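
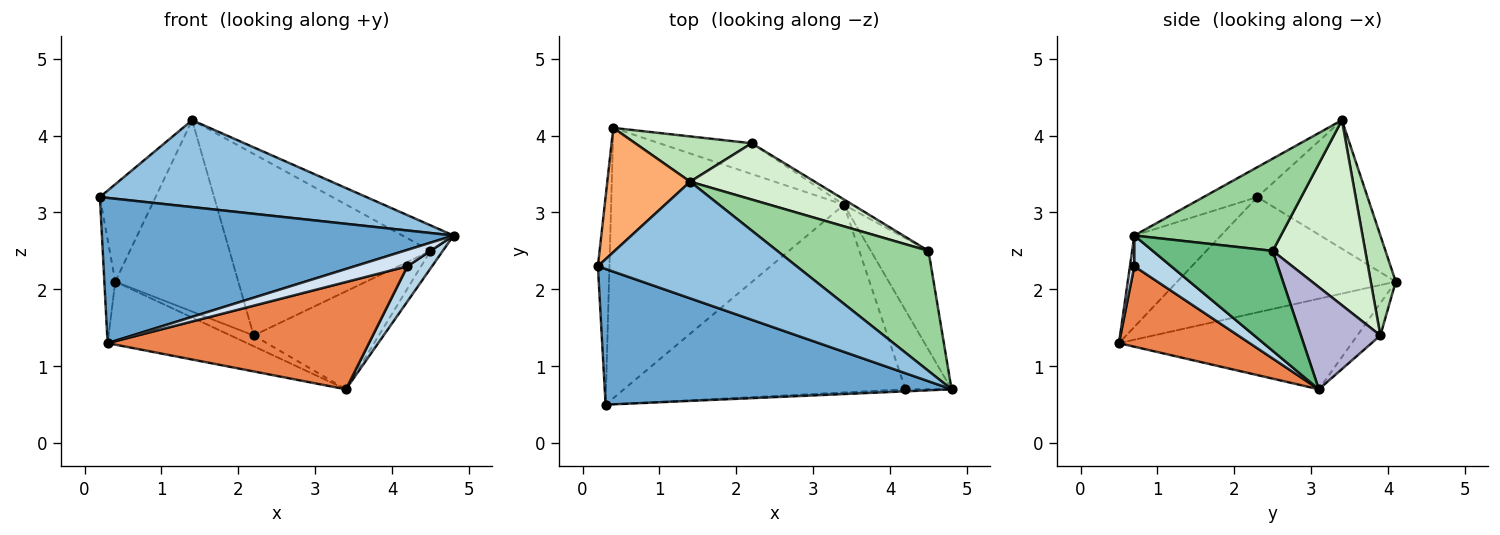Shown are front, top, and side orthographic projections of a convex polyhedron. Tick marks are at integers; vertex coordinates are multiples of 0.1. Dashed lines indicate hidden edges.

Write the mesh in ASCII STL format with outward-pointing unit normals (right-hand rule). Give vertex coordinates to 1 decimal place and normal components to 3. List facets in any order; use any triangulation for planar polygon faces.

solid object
 facet normal -0.177 -0.719 0.672
  outer loop
   vertex 0.3 0.5 1.3
   vertex 4.8 0.7 2.7
   vertex 0.2 2.3 3.2
  endloop
 endfacet
 facet normal -0.120 -0.593 0.796
  outer loop
   vertex 1.4 3.4 4.2
   vertex 0.2 2.3 3.2
   vertex 4.8 0.7 2.7
  endloop
 endfacet
 facet normal 0.520 -0.347 -0.780
  outer loop
   vertex 4.2 0.7 2.3
   vertex 3.4 3.1 0.7
   vertex 4.8 0.7 2.7
  endloop
 endfacet
 facet normal 0.082 -0.989 -0.124
  outer loop
   vertex 4.2 0.7 2.3
   vertex 4.8 0.7 2.7
   vertex 0.3 0.5 1.3
  endloop
 endfacet
 facet normal 0.241 -0.482 -0.843
  outer loop
   vertex 4.2 0.7 2.3
   vertex 0.3 0.5 1.3
   vertex 3.4 3.1 0.7
  endloop
 endfacet
 facet normal -0.774 0.391 0.499
  outer loop
   vertex 0.4 4.1 2.1
   vertex 0.2 2.3 3.2
   vertex 1.4 3.4 4.2
  endloop
 endfacet
 facet normal -0.994 0.050 -0.099
  outer loop
   vertex 0.4 4.1 2.1
   vertex 0.3 0.5 1.3
   vertex 0.2 2.3 3.2
  endloop
 endfacet
 facet normal -0.354 0.212 -0.911
  outer loop
   vertex 0.4 4.1 2.1
   vertex 3.4 3.1 0.7
   vertex 0.3 0.5 1.3
  endloop
 endfacet
 facet normal 0.863 0.088 -0.498
  outer loop
   vertex 4.5 2.5 2.5
   vertex 4.8 0.7 2.7
   vertex 3.4 3.1 0.7
  endloop
 endfacet
 facet normal 0.512 0.179 0.840
  outer loop
   vertex 4.5 2.5 2.5
   vertex 1.4 3.4 4.2
   vertex 4.8 0.7 2.7
  endloop
 endfacet
 facet normal 0.194 0.955 0.226
  outer loop
   vertex 2.2 3.9 1.4
   vertex 0.4 4.1 2.1
   vertex 1.4 3.4 4.2
  endloop
 endfacet
 facet normal 0.403 0.874 0.271
  outer loop
   vertex 2.2 3.9 1.4
   vertex 1.4 3.4 4.2
   vertex 4.5 2.5 2.5
  endloop
 endfacet
 facet normal -0.314 0.314 -0.896
  outer loop
   vertex 2.2 3.9 1.4
   vertex 3.4 3.1 0.7
   vertex 0.4 4.1 2.1
  endloop
 endfacet
 facet normal 0.535 0.843 -0.046
  outer loop
   vertex 2.2 3.9 1.4
   vertex 4.5 2.5 2.5
   vertex 3.4 3.1 0.7
  endloop
 endfacet
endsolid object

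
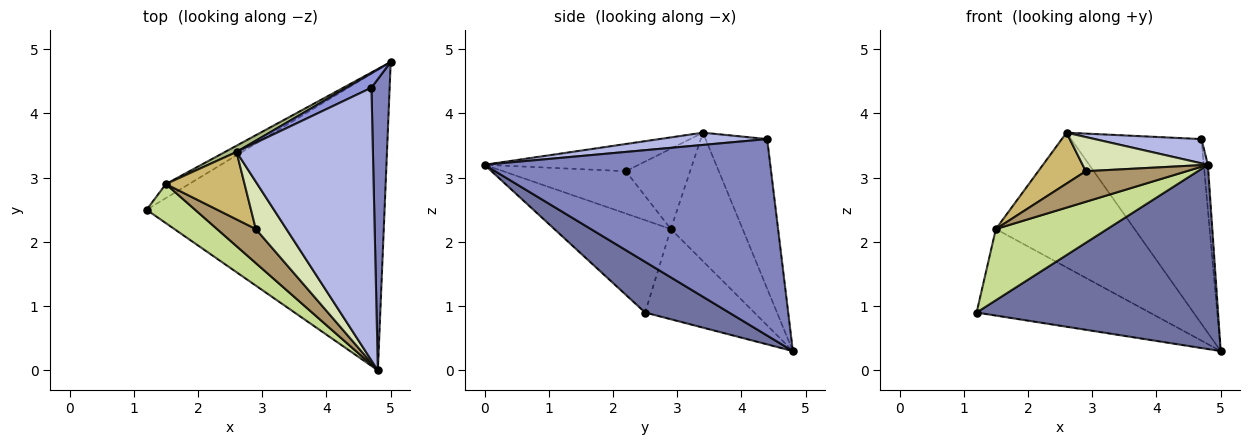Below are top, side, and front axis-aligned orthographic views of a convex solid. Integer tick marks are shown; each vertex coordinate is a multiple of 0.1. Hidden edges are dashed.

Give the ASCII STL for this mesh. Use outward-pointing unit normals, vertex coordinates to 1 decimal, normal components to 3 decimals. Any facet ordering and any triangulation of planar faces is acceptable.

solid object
 facet normal 0.179 -0.514 -0.839
  outer loop
   vertex 4.8 0.0 3.2
   vertex 1.2 2.5 0.9
   vertex 5.0 4.8 0.3
  endloop
 endfacet
 facet normal 0.996 0.014 0.092
  outer loop
   vertex 4.7 4.4 3.6
   vertex 4.8 0.0 3.2
   vertex 5.0 4.8 0.3
  endloop
 endfacet
 facet normal -0.426 0.902 0.071
  outer loop
   vertex 4.7 4.4 3.6
   vertex 5.0 4.8 0.3
   vertex 2.6 3.4 3.7
  endloop
 endfacet
 facet normal 0.089 -0.088 0.992
  outer loop
   vertex 4.7 4.4 3.6
   vertex 2.6 3.4 3.7
   vertex 4.8 0.0 3.2
  endloop
 endfacet
 facet normal -0.529 0.838 -0.136
  outer loop
   vertex 1.5 2.9 2.2
   vertex 5.0 4.8 0.3
   vertex 1.2 2.5 0.9
  endloop
 endfacet
 facet normal -0.459 0.887 0.041
  outer loop
   vertex 1.5 2.9 2.2
   vertex 2.6 3.4 3.7
   vertex 5.0 4.8 0.3
  endloop
 endfacet
 facet normal -0.676 -0.646 0.355
  outer loop
   vertex 1.5 2.9 2.2
   vertex 1.2 2.5 0.9
   vertex 4.8 0.0 3.2
  endloop
 endfacet
 facet normal -0.585 -0.475 0.658
  outer loop
   vertex 2.9 2.2 3.1
   vertex 4.8 0.0 3.2
   vertex 2.6 3.4 3.7
  endloop
 endfacet
 facet normal -0.631 -0.518 0.578
  outer loop
   vertex 2.9 2.2 3.1
   vertex 1.5 2.9 2.2
   vertex 4.8 0.0 3.2
  endloop
 endfacet
 facet normal -0.631 -0.467 0.619
  outer loop
   vertex 2.9 2.2 3.1
   vertex 2.6 3.4 3.7
   vertex 1.5 2.9 2.2
  endloop
 endfacet
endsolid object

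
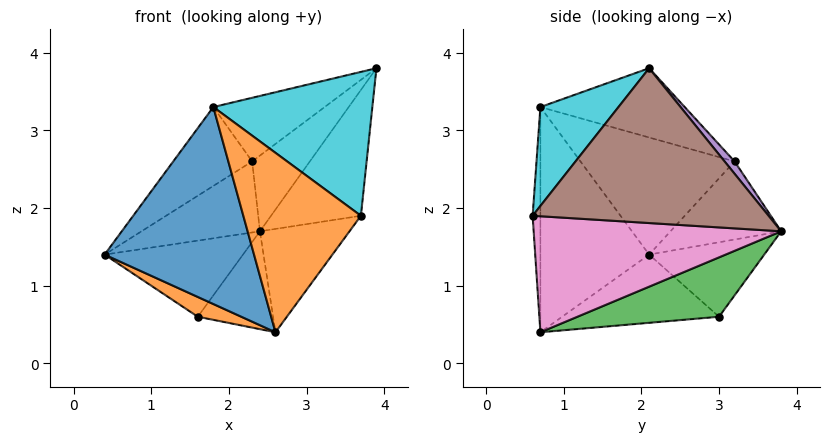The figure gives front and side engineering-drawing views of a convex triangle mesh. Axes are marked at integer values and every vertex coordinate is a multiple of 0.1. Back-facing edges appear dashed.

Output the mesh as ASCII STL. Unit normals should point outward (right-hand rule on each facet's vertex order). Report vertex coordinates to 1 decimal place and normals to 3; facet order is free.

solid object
 facet normal -0.637 0.765 -0.094
  outer loop
   vertex 1.6 3.0 0.6
   vertex 0.4 2.1 1.4
   vertex 2.4 3.8 1.7
  endloop
 endfacet
 facet normal -0.479 -0.133 -0.868
  outer loop
   vertex 1.6 3.0 0.6
   vertex 2.6 0.7 0.4
   vertex 0.4 2.1 1.4
  endloop
 endfacet
 facet normal 0.630 0.335 -0.701
  outer loop
   vertex 1.6 3.0 0.6
   vertex 2.4 3.8 1.7
   vertex 2.6 0.7 0.4
  endloop
 endfacet
 facet normal -0.631 0.676 0.380
  outer loop
   vertex 2.3 3.2 2.6
   vertex 2.4 3.8 1.7
   vertex 0.4 2.1 1.4
  endloop
 endfacet
 facet normal 0.141 0.816 0.560
  outer loop
   vertex 2.3 3.2 2.6
   vertex 3.9 2.1 3.8
   vertex 2.4 3.8 1.7
  endloop
 endfacet
 facet normal 0.874 0.333 -0.355
  outer loop
   vertex 3.7 0.6 1.9
   vertex 2.4 3.8 1.7
   vertex 3.9 2.1 3.8
  endloop
 endfacet
 facet normal 0.782 0.283 -0.555
  outer loop
   vertex 3.7 0.6 1.9
   vertex 2.6 0.7 0.4
   vertex 2.4 3.8 1.7
  endloop
 endfacet
 facet normal -0.632 0.324 0.704
  outer loop
   vertex 1.8 0.7 3.3
   vertex 2.3 3.2 2.6
   vertex 0.4 2.1 1.4
  endloop
 endfacet
 facet normal -0.417 0.321 0.850
  outer loop
   vertex 1.8 0.7 3.3
   vertex 3.9 2.1 3.8
   vertex 2.3 3.2 2.6
  endloop
 endfacet
 facet normal 0.367 -0.748 0.552
  outer loop
   vertex 1.8 0.7 3.3
   vertex 3.7 0.6 1.9
   vertex 3.9 2.1 3.8
  endloop
 endfacet
 facet normal -0.581 -0.798 -0.160
  outer loop
   vertex 1.8 0.7 3.3
   vertex 0.4 2.1 1.4
   vertex 2.6 0.7 0.4
  endloop
 endfacet
 facet normal -0.066 -0.998 -0.018
  outer loop
   vertex 1.8 0.7 3.3
   vertex 2.6 0.7 0.4
   vertex 3.7 0.6 1.9
  endloop
 endfacet
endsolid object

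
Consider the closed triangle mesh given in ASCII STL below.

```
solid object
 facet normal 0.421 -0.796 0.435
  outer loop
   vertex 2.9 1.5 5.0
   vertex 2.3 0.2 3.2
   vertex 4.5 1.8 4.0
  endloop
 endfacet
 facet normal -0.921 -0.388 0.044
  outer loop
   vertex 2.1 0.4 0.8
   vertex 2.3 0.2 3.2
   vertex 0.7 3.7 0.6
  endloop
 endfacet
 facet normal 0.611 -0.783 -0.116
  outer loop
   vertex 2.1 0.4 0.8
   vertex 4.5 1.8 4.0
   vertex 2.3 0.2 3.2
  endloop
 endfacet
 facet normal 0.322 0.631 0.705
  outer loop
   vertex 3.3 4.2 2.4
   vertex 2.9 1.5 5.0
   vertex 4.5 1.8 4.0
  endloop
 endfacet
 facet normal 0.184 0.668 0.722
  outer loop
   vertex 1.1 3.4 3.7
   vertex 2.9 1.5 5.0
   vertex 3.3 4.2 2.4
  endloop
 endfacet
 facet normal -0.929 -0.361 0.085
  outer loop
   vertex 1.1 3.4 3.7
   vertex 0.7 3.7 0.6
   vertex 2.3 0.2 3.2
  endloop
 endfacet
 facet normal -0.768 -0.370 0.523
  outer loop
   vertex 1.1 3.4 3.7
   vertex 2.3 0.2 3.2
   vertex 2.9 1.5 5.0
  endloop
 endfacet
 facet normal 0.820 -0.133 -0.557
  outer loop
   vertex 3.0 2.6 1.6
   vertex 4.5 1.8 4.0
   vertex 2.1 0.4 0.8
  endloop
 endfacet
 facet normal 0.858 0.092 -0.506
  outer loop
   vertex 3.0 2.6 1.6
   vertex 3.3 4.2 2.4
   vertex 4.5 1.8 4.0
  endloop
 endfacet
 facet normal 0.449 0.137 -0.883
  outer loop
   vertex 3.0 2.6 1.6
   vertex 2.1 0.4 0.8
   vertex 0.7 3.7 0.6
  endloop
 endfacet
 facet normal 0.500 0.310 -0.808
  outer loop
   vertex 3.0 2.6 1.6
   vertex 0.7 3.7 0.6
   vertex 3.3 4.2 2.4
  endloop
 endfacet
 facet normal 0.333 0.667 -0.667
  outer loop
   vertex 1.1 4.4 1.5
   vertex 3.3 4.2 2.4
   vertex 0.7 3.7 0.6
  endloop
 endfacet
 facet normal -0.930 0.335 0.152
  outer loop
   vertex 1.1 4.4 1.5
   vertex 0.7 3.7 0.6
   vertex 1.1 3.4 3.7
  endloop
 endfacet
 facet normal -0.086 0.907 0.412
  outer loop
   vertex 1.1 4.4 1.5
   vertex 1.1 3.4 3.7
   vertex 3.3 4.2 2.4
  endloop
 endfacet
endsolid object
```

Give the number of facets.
14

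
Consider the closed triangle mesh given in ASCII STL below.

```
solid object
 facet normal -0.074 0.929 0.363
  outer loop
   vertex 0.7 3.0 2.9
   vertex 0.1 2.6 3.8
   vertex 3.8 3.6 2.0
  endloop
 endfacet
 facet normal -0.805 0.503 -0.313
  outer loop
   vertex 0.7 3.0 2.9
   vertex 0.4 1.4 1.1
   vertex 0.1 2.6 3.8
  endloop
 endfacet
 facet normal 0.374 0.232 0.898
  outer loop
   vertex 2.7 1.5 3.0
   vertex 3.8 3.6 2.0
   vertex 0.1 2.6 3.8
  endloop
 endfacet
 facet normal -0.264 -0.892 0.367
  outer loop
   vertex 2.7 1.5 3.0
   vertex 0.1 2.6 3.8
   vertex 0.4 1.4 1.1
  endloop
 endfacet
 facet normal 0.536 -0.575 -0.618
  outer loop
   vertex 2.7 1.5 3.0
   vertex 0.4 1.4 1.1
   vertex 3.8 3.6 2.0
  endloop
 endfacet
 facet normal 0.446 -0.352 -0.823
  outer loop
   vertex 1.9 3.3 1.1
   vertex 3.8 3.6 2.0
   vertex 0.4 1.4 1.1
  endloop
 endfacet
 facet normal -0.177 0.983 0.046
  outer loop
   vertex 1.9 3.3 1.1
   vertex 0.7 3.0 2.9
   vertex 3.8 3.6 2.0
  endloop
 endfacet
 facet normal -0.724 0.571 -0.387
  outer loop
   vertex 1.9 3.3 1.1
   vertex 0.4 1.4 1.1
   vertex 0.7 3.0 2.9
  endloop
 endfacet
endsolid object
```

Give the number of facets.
8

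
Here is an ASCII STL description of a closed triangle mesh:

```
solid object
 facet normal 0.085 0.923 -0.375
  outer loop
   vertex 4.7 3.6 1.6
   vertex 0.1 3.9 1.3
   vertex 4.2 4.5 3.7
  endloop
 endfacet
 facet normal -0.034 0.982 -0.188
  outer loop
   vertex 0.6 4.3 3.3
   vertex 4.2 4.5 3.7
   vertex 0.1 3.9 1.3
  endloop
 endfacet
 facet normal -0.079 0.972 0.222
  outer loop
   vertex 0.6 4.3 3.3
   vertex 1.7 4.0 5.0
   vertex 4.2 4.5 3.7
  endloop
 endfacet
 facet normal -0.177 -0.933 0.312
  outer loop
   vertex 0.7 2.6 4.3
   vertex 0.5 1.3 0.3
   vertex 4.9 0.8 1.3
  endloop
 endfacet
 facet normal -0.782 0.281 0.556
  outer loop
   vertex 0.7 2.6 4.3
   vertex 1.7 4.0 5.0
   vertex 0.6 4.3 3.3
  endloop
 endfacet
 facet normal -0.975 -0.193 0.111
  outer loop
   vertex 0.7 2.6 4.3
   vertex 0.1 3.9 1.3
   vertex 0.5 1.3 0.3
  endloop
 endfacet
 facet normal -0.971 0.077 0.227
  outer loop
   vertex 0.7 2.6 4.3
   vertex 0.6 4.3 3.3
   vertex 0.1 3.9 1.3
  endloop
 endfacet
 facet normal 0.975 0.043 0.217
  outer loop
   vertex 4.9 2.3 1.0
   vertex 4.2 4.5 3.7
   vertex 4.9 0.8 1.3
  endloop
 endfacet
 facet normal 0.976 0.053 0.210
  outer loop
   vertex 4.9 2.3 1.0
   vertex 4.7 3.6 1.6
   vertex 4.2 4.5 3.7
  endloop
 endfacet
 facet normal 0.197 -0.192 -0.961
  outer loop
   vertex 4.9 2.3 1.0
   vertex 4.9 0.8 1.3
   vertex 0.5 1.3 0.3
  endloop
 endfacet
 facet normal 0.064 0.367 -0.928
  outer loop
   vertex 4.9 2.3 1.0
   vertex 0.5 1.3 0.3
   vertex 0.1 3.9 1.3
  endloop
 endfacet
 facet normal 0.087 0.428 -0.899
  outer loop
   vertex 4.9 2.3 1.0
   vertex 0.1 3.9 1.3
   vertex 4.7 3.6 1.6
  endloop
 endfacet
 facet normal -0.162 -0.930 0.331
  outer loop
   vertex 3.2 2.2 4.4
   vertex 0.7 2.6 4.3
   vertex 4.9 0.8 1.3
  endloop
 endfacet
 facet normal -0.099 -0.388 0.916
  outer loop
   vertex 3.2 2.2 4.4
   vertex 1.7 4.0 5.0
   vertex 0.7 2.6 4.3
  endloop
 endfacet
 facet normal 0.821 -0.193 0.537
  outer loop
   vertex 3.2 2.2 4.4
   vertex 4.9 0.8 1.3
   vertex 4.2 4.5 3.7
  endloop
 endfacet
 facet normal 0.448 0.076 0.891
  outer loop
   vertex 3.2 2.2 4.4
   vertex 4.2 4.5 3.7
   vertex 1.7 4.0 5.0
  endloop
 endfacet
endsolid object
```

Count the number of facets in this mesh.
16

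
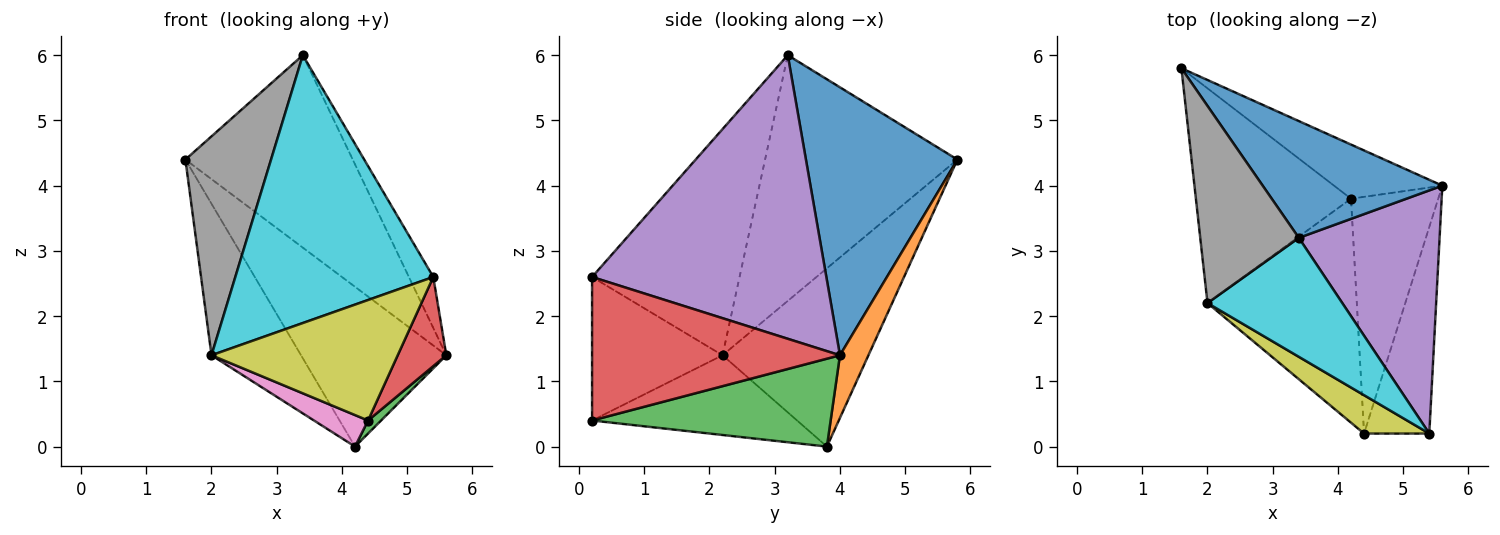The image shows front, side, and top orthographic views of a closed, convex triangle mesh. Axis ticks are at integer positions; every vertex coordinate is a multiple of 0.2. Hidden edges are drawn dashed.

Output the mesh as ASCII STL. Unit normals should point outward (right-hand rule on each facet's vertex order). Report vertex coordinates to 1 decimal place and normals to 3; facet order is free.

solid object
 facet normal 0.612 0.676 0.410
  outer loop
   vertex 3.4 3.2 6.0
   vertex 5.6 4.0 1.4
   vertex 1.6 5.8 4.4
  endloop
 endfacet
 facet normal 0.182 0.931 -0.315
  outer loop
   vertex 4.2 3.8 0.0
   vertex 1.6 5.8 4.4
   vertex 5.6 4.0 1.4
  endloop
 endfacet
 facet normal 0.709 -0.039 -0.704
  outer loop
   vertex 4.2 3.8 0.0
   vertex 5.6 4.0 1.4
   vertex 4.4 0.2 0.4
  endloop
 endfacet
 facet normal 0.896 -0.176 -0.407
  outer loop
   vertex 5.4 0.2 2.6
   vertex 4.4 0.2 0.4
   vertex 5.6 4.0 1.4
  endloop
 endfacet
 facet normal 0.892 0.093 0.443
  outer loop
   vertex 5.4 0.2 2.6
   vertex 5.6 4.0 1.4
   vertex 3.4 3.2 6.0
  endloop
 endfacet
 facet normal -0.685 0.420 -0.596
  outer loop
   vertex 2.0 2.2 1.4
   vertex 1.6 5.8 4.4
   vertex 4.2 3.8 0.0
  endloop
 endfacet
 facet normal -0.467 -0.123 -0.875
  outer loop
   vertex 2.0 2.2 1.4
   vertex 4.2 3.8 0.0
   vertex 4.4 0.2 0.4
  endloop
 endfacet
 facet normal -0.858 -0.382 0.344
  outer loop
   vertex 2.0 2.2 1.4
   vertex 3.4 3.2 6.0
   vertex 1.6 5.8 4.4
  endloop
 endfacet
 facet normal -0.555 -0.792 0.252
  outer loop
   vertex 2.0 2.2 1.4
   vertex 4.4 0.2 0.4
   vertex 5.4 0.2 2.6
  endloop
 endfacet
 facet normal -0.563 -0.755 0.336
  outer loop
   vertex 2.0 2.2 1.4
   vertex 5.4 0.2 2.6
   vertex 3.4 3.2 6.0
  endloop
 endfacet
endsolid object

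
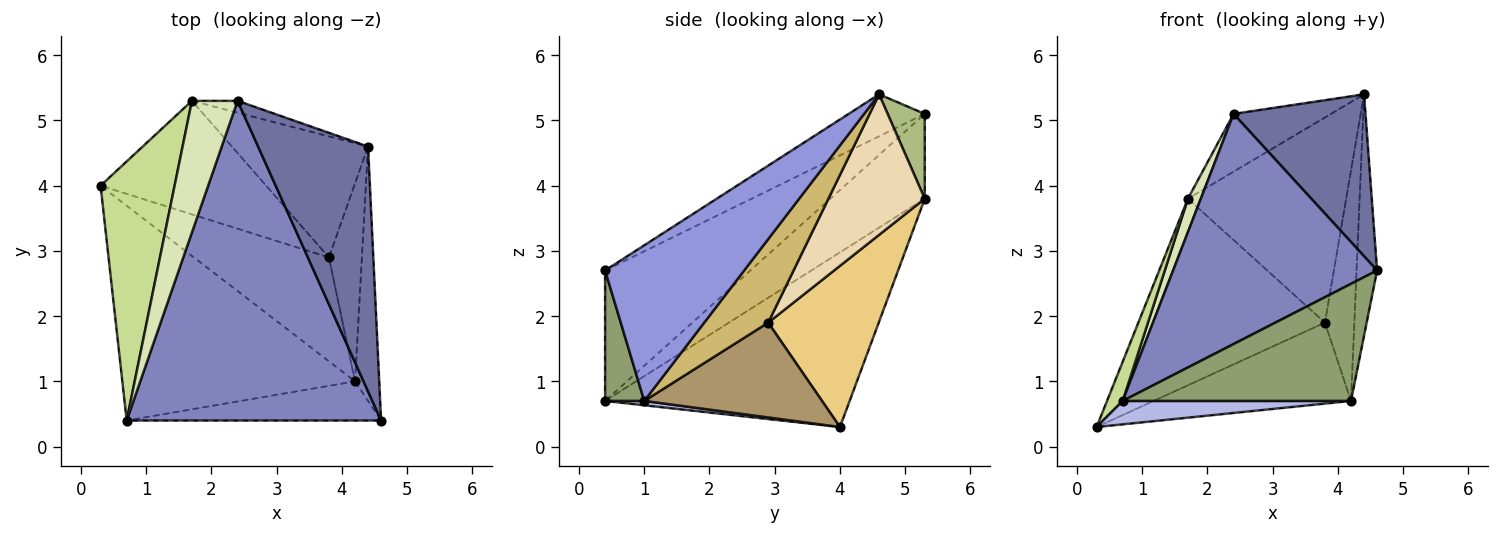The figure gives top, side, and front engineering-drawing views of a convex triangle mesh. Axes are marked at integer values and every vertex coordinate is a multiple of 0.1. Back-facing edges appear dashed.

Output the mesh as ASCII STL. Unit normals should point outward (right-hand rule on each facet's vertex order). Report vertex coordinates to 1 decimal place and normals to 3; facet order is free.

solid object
 facet normal -0.303 -0.525 0.795
  outer loop
   vertex 2.4 5.3 5.1
   vertex 4.6 0.4 2.7
   vertex 4.4 4.6 5.4
  endloop
 endfacet
 facet normal -0.384 -0.539 0.749
  outer loop
   vertex 0.7 0.4 0.7
   vertex 4.6 0.4 2.7
   vertex 2.4 5.3 5.1
  endloop
 endfacet
 facet normal 0.978 0.144 -0.152
  outer loop
   vertex 4.2 1.0 0.7
   vertex 4.4 4.6 5.4
   vertex 4.6 0.4 2.7
  endloop
 endfacet
 facet normal 0.019 -0.108 -0.994
  outer loop
   vertex 4.2 1.0 0.7
   vertex 0.7 0.4 0.7
   vertex 0.3 4.0 0.3
  endloop
 endfacet
 facet normal 0.160 -0.936 -0.313
  outer loop
   vertex 4.2 1.0 0.7
   vertex 4.6 0.4 2.7
   vertex 0.7 0.4 0.7
  endloop
 endfacet
 facet normal 0.349 0.918 -0.188
  outer loop
   vertex 1.7 5.3 3.8
   vertex 2.4 5.3 5.1
   vertex 4.4 4.6 5.4
  endloop
 endfacet
 facet normal -0.919 -0.059 0.390
  outer loop
   vertex 1.7 5.3 3.8
   vertex 0.3 4.0 0.3
   vertex 0.7 0.4 0.7
  endloop
 endfacet
 facet normal -0.874 -0.119 0.471
  outer loop
   vertex 1.7 5.3 3.8
   vertex 0.7 0.4 0.7
   vertex 2.4 5.3 5.1
  endloop
 endfacet
 facet normal 0.484 0.538 -0.690
  outer loop
   vertex 3.8 2.9 1.9
   vertex 4.2 1.0 0.7
   vertex 0.3 4.0 0.3
  endloop
 endfacet
 facet normal 0.855 0.393 -0.338
  outer loop
   vertex 3.8 2.9 1.9
   vertex 4.4 4.6 5.4
   vertex 4.2 1.0 0.7
  endloop
 endfacet
 facet normal 0.452 0.762 -0.464
  outer loop
   vertex 3.8 2.9 1.9
   vertex 0.3 4.0 0.3
   vertex 1.7 5.3 3.8
  endloop
 endfacet
 facet normal 0.464 0.763 -0.450
  outer loop
   vertex 3.8 2.9 1.9
   vertex 1.7 5.3 3.8
   vertex 4.4 4.6 5.4
  endloop
 endfacet
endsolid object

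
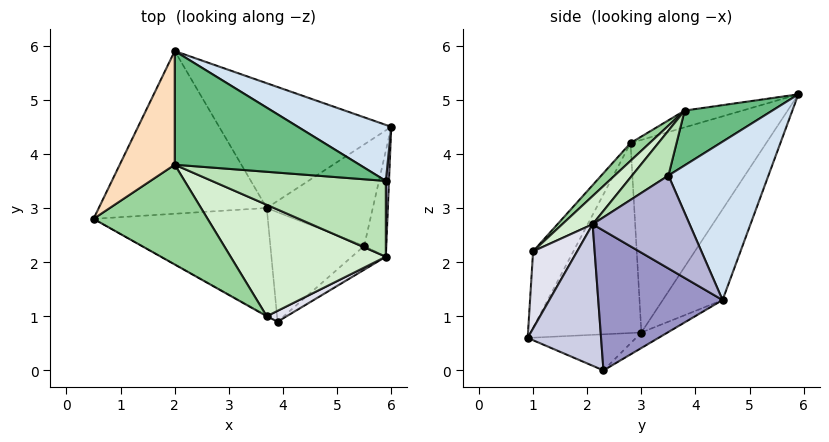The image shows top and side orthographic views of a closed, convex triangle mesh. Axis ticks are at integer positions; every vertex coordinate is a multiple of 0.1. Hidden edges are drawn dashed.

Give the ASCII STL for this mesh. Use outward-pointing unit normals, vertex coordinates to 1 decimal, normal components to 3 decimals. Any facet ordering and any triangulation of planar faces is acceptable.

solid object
 facet normal -0.123 0.525 -0.842
  outer loop
   vertex 3.7 3.0 0.7
   vertex 6.0 4.5 1.3
   vertex 5.5 2.3 0.0
  endloop
 endfacet
 facet normal -0.736 -0.038 -0.675
  outer loop
   vertex 3.7 3.0 0.7
   vertex 3.9 0.9 0.6
   vertex 0.5 2.8 4.2
  endloop
 endfacet
 facet normal -0.359 0.010 -0.933
  outer loop
   vertex 3.7 3.0 0.7
   vertex 5.5 2.3 0.0
   vertex 3.9 0.9 0.6
  endloop
 endfacet
 facet normal 0.585 0.734 0.345
  outer loop
   vertex 2.0 5.9 5.1
   vertex 5.9 3.5 3.6
   vertex 6.0 4.5 1.3
  endloop
 endfacet
 facet normal -0.659 0.486 -0.575
  outer loop
   vertex 2.0 5.9 5.1
   vertex 3.7 3.0 0.7
   vertex 0.5 2.8 4.2
  endloop
 endfacet
 facet normal -0.319 0.730 -0.604
  outer loop
   vertex 2.0 5.9 5.1
   vertex 6.0 4.5 1.3
   vertex 3.7 3.0 0.7
  endloop
 endfacet
 facet normal -0.494 -0.870 -0.007
  outer loop
   vertex 3.7 1.0 2.2
   vertex 0.5 2.8 4.2
   vertex 3.9 0.9 0.6
  endloop
 endfacet
 facet normal -0.289 -0.135 0.948
  outer loop
   vertex 2.0 3.8 4.8
   vertex 2.0 5.9 5.1
   vertex 0.5 2.8 4.2
  endloop
 endfacet
 facet normal 0.282 -0.136 0.950
  outer loop
   vertex 2.0 3.8 4.8
   vertex 5.9 3.5 3.6
   vertex 2.0 5.9 5.1
  endloop
 endfacet
 facet normal 0.119 -0.636 0.763
  outer loop
   vertex 2.0 3.8 4.8
   vertex 0.5 2.8 4.2
   vertex 3.7 1.0 2.2
  endloop
 endfacet
 facet normal 0.212 -0.528 0.822
  outer loop
   vertex 5.9 2.1 2.7
   vertex 5.9 3.5 3.6
   vertex 2.0 3.8 4.8
  endloop
 endfacet
 facet normal 0.139 -0.627 0.766
  outer loop
   vertex 5.9 2.1 2.7
   vertex 2.0 3.8 4.8
   vertex 3.7 1.0 2.2
  endloop
 endfacet
 facet normal 0.979 -0.131 -0.155
  outer loop
   vertex 5.9 2.1 2.7
   vertex 5.5 2.3 0.0
   vertex 6.0 4.5 1.3
  endloop
 endfacet
 facet normal 0.999 -0.022 0.034
  outer loop
   vertex 5.9 2.1 2.7
   vertex 6.0 4.5 1.3
   vertex 5.9 3.5 3.6
  endloop
 endfacet
 facet normal 0.619 -0.771 -0.149
  outer loop
   vertex 5.9 2.1 2.7
   vertex 3.9 0.9 0.6
   vertex 5.5 2.3 0.0
  endloop
 endfacet
 facet normal 0.425 -0.899 0.109
  outer loop
   vertex 5.9 2.1 2.7
   vertex 3.7 1.0 2.2
   vertex 3.9 0.9 0.6
  endloop
 endfacet
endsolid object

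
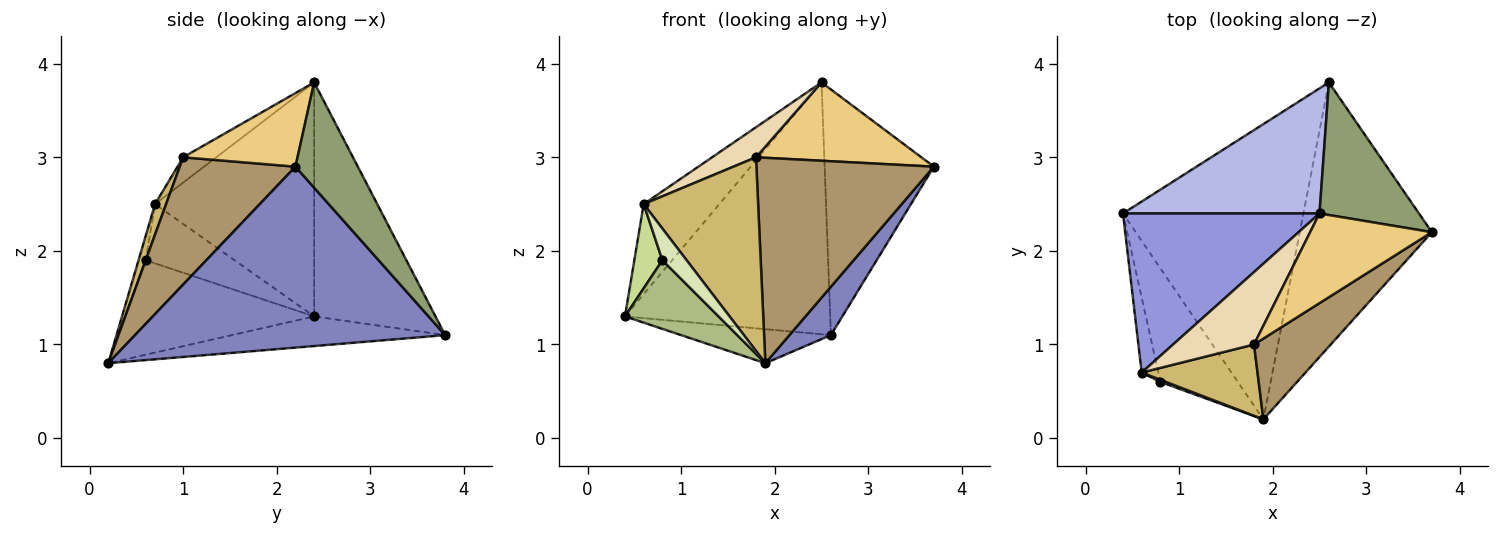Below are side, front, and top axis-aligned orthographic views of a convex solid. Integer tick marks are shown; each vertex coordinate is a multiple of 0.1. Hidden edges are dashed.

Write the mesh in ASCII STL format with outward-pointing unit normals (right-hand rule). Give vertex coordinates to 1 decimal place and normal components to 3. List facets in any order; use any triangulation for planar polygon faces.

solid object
 facet normal -0.161 0.113 -0.980
  outer loop
   vertex 2.6 3.8 1.1
   vertex 1.9 0.2 0.8
   vertex 0.4 2.4 1.3
  endloop
 endfacet
 facet normal 0.803 -0.107 -0.586
  outer loop
   vertex 2.6 3.8 1.1
   vertex 3.7 2.2 2.9
   vertex 1.9 0.2 0.8
  endloop
 endfacet
 facet normal -0.720 0.342 0.604
  outer loop
   vertex 2.5 2.4 3.8
   vertex 0.4 2.4 1.3
   vertex 0.6 0.7 2.5
  endloop
 endfacet
 facet normal -0.468 0.792 0.393
  outer loop
   vertex 2.5 2.4 3.8
   vertex 2.6 3.8 1.1
   vertex 0.4 2.4 1.3
  endloop
 endfacet
 facet normal 0.449 0.786 0.424
  outer loop
   vertex 2.5 2.4 3.8
   vertex 3.7 2.2 2.9
   vertex 2.6 3.8 1.1
  endloop
 endfacet
 facet normal -0.722 -0.358 -0.592
  outer loop
   vertex 0.8 0.6 1.9
   vertex 0.4 2.4 1.3
   vertex 1.9 0.2 0.8
  endloop
 endfacet
 facet normal -0.921 -0.291 -0.259
  outer loop
   vertex 0.8 0.6 1.9
   vertex 0.6 0.7 2.5
   vertex 0.4 2.4 1.3
  endloop
 endfacet
 facet normal -0.283 -0.957 0.065
  outer loop
   vertex 0.8 0.6 1.9
   vertex 1.9 0.2 0.8
   vertex 0.6 0.7 2.5
  endloop
 endfacet
 facet normal 0.519 -0.796 0.313
  outer loop
   vertex 1.8 1.0 3.0
   vertex 1.9 0.2 0.8
   vertex 3.7 2.2 2.9
  endloop
 endfacet
 facet normal 0.090 -0.935 0.344
  outer loop
   vertex 1.8 1.0 3.0
   vertex 0.6 0.7 2.5
   vertex 1.9 0.2 0.8
  endloop
 endfacet
 facet normal 0.414 -0.599 0.685
  outer loop
   vertex 1.8 1.0 3.0
   vertex 3.7 2.2 2.9
   vertex 2.5 2.4 3.8
  endloop
 endfacet
 facet normal -0.278 -0.368 0.887
  outer loop
   vertex 1.8 1.0 3.0
   vertex 2.5 2.4 3.8
   vertex 0.6 0.7 2.5
  endloop
 endfacet
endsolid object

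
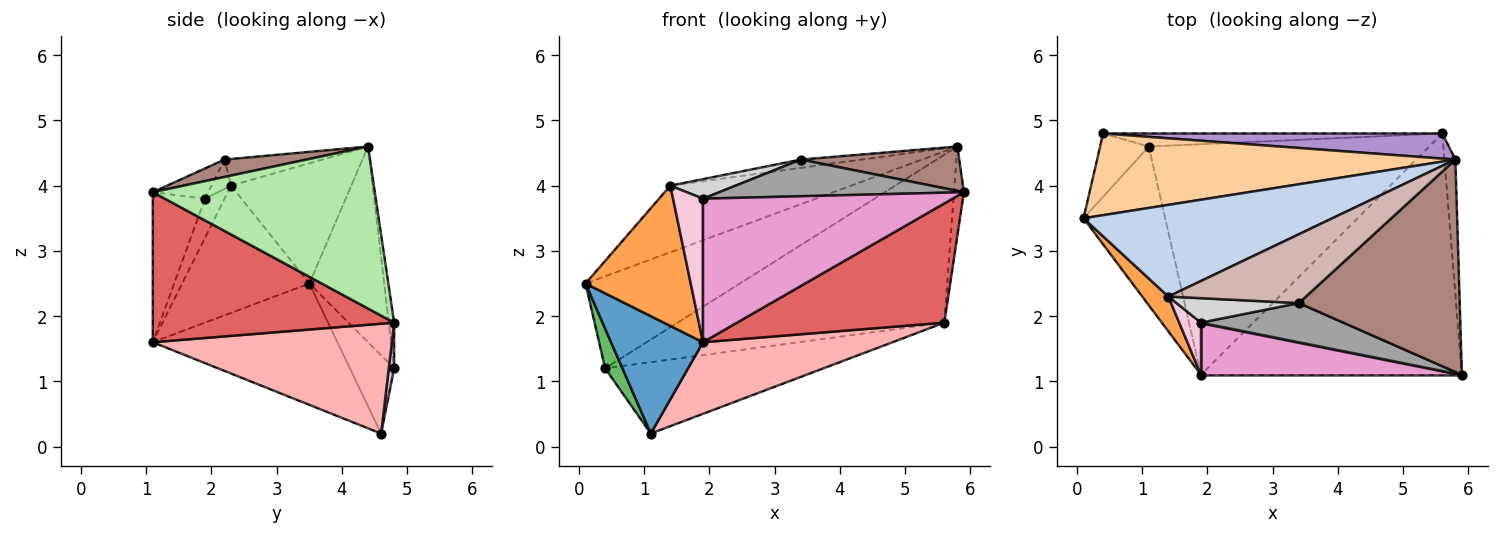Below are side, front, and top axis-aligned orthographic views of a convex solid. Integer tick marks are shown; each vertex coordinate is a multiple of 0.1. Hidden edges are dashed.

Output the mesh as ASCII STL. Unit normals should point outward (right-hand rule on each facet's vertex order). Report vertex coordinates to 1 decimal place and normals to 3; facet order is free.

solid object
 facet normal -0.767 -0.382 -0.516
  outer loop
   vertex 1.9 1.1 1.6
   vertex 0.1 3.5 2.5
   vertex 1.1 4.6 0.2
  endloop
 endfacet
 facet normal -0.364 0.547 0.753
  outer loop
   vertex 1.4 2.3 4.0
   vertex 5.8 4.4 4.6
   vertex 0.1 3.5 2.5
  endloop
 endfacet
 facet normal -0.761 -0.629 0.156
  outer loop
   vertex 1.4 2.3 4.0
   vertex 0.1 3.5 2.5
   vertex 1.9 1.1 1.6
  endloop
 endfacet
 facet normal -0.341 0.703 0.624
  outer loop
   vertex 0.4 4.8 1.2
   vertex 0.1 3.5 2.5
   vertex 5.8 4.4 4.6
  endloop
 endfacet
 facet normal -0.806 -0.315 -0.501
  outer loop
   vertex 0.4 4.8 1.2
   vertex 1.1 4.6 0.2
   vertex 0.1 3.5 2.5
  endloop
 endfacet
 facet normal 0.997 0.044 -0.067
  outer loop
   vertex 5.6 4.8 1.9
   vertex 5.8 4.4 4.6
   vertex 5.9 1.1 3.9
  endloop
 endfacet
 facet normal 0.458 -0.394 -0.797
  outer loop
   vertex 5.6 4.8 1.9
   vertex 5.9 1.1 3.9
   vertex 1.9 1.1 1.6
  endloop
 endfacet
 facet normal 0.350 -0.278 -0.895
  outer loop
   vertex 5.6 4.8 1.9
   vertex 1.9 1.1 1.6
   vertex 1.1 4.6 0.2
  endloop
 endfacet
 facet normal -0.020 0.989 0.148
  outer loop
   vertex 5.6 4.8 1.9
   vertex 0.4 4.8 1.2
   vertex 5.8 4.4 4.6
  endloop
 endfacet
 facet normal 0.024 0.983 -0.180
  outer loop
   vertex 5.6 4.8 1.9
   vertex 1.1 4.6 0.2
   vertex 0.4 4.8 1.2
  endloop
 endfacet
 facet normal 0.105 -0.203 0.973
  outer loop
   vertex 3.4 2.2 4.4
   vertex 5.9 1.1 3.9
   vertex 5.8 4.4 4.6
  endloop
 endfacet
 facet normal -0.189 0.118 0.975
  outer loop
   vertex 3.4 2.2 4.4
   vertex 5.8 4.4 4.6
   vertex 1.4 2.3 4.0
  endloop
 endfacet
 facet normal -0.193 -0.922 0.335
  outer loop
   vertex 1.9 1.9 3.8
   vertex 1.9 1.1 1.6
   vertex 5.9 1.1 3.9
  endloop
 endfacet
 facet normal -0.524 -0.800 0.291
  outer loop
   vertex 1.9 1.9 3.8
   vertex 1.4 2.3 4.0
   vertex 1.9 1.1 1.6
  endloop
 endfacet
 facet normal -0.153 -0.676 0.721
  outer loop
   vertex 1.9 1.9 3.8
   vertex 5.9 1.1 3.9
   vertex 3.4 2.2 4.4
  endloop
 endfacet
 facet normal -0.184 -0.614 0.768
  outer loop
   vertex 1.9 1.9 3.8
   vertex 3.4 2.2 4.4
   vertex 1.4 2.3 4.0
  endloop
 endfacet
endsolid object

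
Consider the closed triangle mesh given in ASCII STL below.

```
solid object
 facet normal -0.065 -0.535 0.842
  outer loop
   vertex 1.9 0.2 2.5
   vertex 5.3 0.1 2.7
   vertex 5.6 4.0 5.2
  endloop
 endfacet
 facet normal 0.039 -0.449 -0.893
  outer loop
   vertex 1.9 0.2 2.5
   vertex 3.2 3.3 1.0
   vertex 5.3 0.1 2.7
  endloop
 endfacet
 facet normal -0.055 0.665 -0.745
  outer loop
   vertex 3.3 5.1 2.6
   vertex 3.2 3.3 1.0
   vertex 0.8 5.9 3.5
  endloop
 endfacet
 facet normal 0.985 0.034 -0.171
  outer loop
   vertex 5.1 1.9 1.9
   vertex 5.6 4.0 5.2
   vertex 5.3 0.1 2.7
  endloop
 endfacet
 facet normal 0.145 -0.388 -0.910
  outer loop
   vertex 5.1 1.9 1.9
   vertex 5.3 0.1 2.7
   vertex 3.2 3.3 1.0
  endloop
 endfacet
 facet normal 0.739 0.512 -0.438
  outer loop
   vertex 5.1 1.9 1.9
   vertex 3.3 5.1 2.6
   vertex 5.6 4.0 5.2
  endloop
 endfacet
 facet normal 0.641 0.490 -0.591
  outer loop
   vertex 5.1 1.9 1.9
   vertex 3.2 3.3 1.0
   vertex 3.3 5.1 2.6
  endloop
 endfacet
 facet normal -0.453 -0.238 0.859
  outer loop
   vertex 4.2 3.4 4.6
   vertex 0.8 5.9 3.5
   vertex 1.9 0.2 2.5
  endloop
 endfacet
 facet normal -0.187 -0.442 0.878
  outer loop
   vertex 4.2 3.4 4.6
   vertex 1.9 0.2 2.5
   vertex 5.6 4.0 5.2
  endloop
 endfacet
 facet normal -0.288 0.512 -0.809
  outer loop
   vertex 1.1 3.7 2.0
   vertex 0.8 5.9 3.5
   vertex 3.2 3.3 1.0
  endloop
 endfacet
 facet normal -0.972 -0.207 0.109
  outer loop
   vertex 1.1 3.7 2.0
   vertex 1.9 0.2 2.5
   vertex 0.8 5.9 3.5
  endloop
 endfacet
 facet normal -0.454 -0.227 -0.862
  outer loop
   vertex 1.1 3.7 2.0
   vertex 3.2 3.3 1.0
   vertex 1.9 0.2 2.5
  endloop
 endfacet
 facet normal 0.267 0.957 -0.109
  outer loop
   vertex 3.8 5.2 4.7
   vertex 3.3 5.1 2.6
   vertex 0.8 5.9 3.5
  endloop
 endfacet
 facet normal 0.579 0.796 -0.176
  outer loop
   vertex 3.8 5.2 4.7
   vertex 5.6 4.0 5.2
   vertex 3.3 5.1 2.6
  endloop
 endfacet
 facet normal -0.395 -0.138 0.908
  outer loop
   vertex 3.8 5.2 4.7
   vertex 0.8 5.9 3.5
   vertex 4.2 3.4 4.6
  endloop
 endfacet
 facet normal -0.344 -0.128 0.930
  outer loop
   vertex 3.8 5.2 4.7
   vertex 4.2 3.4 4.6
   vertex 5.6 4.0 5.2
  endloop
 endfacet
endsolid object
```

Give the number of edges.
24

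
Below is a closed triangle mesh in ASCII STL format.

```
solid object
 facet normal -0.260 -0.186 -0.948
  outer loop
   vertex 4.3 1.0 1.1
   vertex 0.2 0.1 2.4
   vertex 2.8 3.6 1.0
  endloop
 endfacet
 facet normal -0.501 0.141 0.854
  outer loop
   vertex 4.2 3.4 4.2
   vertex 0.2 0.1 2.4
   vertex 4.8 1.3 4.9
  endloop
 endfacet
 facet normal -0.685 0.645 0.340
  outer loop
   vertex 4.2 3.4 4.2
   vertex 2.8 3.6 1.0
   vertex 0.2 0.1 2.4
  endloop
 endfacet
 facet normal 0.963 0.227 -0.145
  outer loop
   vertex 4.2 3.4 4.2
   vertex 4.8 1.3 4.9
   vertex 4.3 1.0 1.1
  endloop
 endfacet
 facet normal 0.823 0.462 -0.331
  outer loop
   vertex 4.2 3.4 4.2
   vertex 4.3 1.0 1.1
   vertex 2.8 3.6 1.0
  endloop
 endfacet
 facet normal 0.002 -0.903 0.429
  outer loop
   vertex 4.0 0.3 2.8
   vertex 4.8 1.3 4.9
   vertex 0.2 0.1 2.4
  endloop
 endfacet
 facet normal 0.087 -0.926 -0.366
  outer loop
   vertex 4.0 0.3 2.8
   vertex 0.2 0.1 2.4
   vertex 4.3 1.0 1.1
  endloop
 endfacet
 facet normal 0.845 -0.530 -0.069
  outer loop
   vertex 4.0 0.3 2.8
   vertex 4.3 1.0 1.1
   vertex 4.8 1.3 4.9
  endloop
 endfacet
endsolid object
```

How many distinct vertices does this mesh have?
6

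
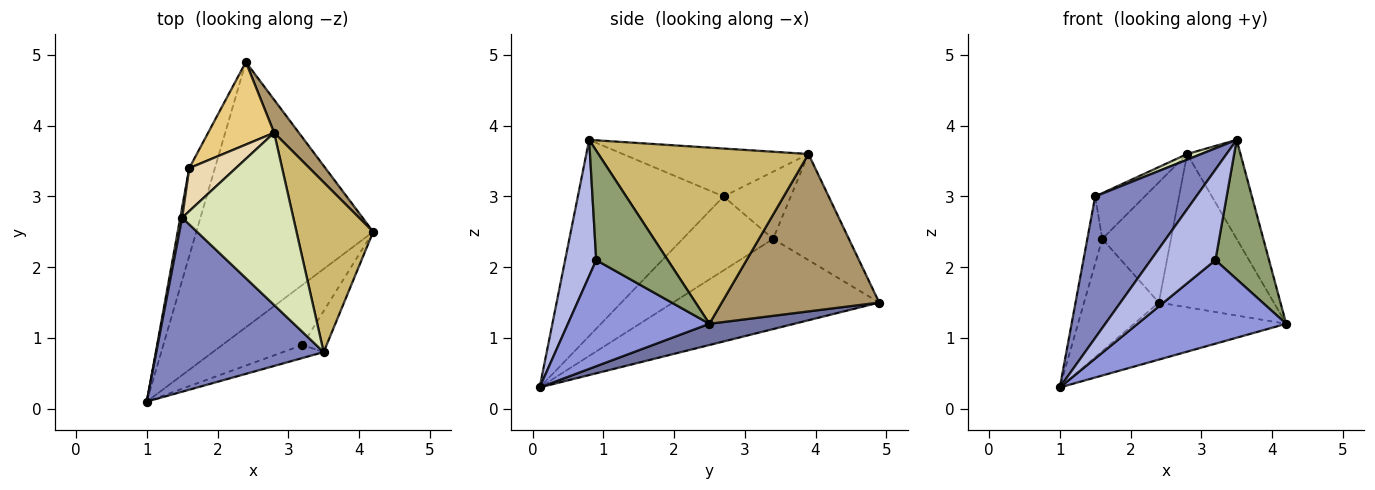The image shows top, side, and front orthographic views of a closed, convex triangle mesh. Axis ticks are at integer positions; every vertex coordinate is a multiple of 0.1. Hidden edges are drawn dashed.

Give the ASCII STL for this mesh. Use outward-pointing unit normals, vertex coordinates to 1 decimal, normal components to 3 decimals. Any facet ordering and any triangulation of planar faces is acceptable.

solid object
 facet normal 0.117 0.209 -0.971
  outer loop
   vertex 2.4 4.9 1.5
   vertex 4.2 2.5 1.2
   vertex 1.0 0.1 0.3
  endloop
 endfacet
 facet normal -0.673 -0.467 0.574
  outer loop
   vertex 1.5 2.7 3.0
   vertex 1.0 0.1 0.3
   vertex 3.5 0.8 3.8
  endloop
 endfacet
 facet normal 0.612 -0.642 -0.462
  outer loop
   vertex 3.2 0.9 2.1
   vertex 1.0 0.1 0.3
   vertex 4.2 2.5 1.2
  endloop
 endfacet
 facet normal 0.430 -0.894 -0.128
  outer loop
   vertex 3.2 0.9 2.1
   vertex 3.5 0.8 3.8
   vertex 1.0 0.1 0.3
  endloop
 endfacet
 facet normal 0.788 -0.590 -0.174
  outer loop
   vertex 3.2 0.9 2.1
   vertex 4.2 2.5 1.2
   vertex 3.5 0.8 3.8
  endloop
 endfacet
 facet normal -0.908 0.329 -0.258
  outer loop
   vertex 1.6 3.4 2.4
   vertex 2.4 4.9 1.5
   vertex 1.0 0.1 0.3
  endloop
 endfacet
 facet normal -0.986 0.163 0.026
  outer loop
   vertex 1.6 3.4 2.4
   vertex 1.0 0.1 0.3
   vertex 1.5 2.7 3.0
  endloop
 endfacet
 facet normal -0.396 -0.030 0.918
  outer loop
   vertex 2.8 3.9 3.6
   vertex 1.5 2.7 3.0
   vertex 3.5 0.8 3.8
  endloop
 endfacet
 facet normal 0.801 0.585 0.126
  outer loop
   vertex 2.8 3.9 3.6
   vertex 4.2 2.5 1.2
   vertex 2.4 4.9 1.5
  endloop
 endfacet
 facet normal 0.893 0.227 0.389
  outer loop
   vertex 2.8 3.9 3.6
   vertex 3.5 0.8 3.8
   vertex 4.2 2.5 1.2
  endloop
 endfacet
 facet normal -0.673 0.610 0.419
  outer loop
   vertex 2.8 3.9 3.6
   vertex 2.4 4.9 1.5
   vertex 1.6 3.4 2.4
  endloop
 endfacet
 facet normal -0.703 0.518 0.487
  outer loop
   vertex 2.8 3.9 3.6
   vertex 1.6 3.4 2.4
   vertex 1.5 2.7 3.0
  endloop
 endfacet
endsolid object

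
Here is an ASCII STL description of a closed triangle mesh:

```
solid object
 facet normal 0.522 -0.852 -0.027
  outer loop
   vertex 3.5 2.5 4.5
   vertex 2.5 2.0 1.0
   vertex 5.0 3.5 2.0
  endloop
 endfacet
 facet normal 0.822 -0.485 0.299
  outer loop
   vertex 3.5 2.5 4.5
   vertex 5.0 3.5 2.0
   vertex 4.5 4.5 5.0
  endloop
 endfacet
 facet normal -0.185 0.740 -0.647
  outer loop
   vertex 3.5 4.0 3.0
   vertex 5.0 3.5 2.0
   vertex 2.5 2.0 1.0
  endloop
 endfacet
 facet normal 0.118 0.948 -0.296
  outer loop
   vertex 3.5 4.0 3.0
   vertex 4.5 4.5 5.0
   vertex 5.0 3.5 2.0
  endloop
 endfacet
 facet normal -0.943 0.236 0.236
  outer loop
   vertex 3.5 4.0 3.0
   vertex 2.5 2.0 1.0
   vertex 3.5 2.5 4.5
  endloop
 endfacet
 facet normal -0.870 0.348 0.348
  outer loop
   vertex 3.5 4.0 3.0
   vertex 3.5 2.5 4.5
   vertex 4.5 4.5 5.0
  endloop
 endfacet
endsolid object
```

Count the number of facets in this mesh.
6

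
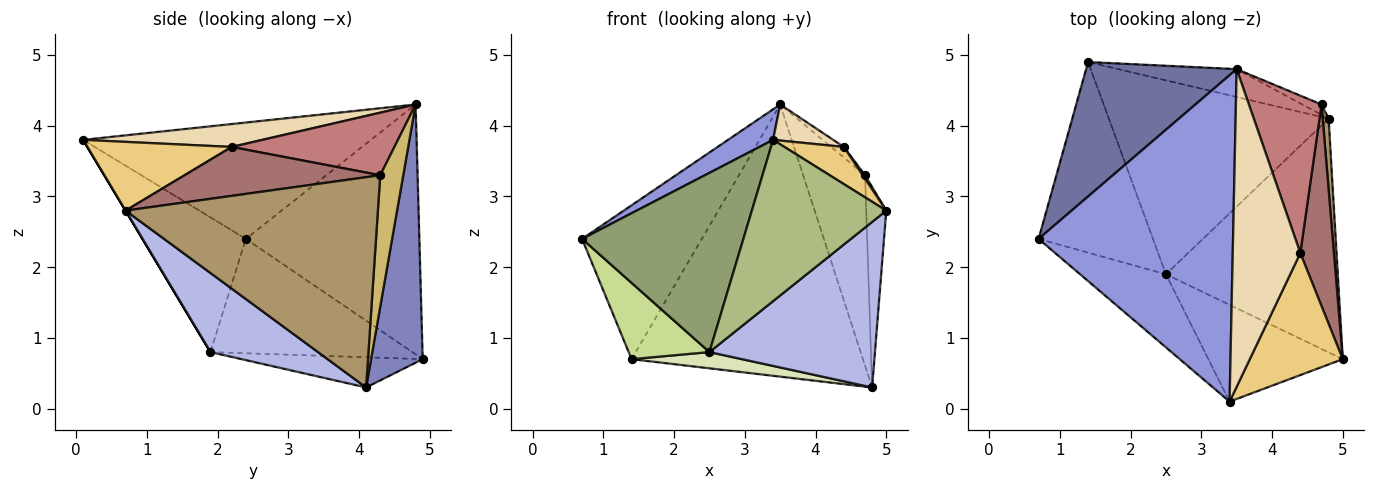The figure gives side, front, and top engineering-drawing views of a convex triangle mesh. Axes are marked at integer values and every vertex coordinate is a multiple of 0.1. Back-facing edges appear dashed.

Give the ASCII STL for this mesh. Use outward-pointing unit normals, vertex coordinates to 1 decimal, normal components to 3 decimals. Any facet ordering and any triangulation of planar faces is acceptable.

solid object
 facet normal -0.737 0.509 0.444
  outer loop
   vertex 1.4 4.9 0.7
   vertex 0.7 2.4 2.4
   vertex 3.5 4.8 4.3
  endloop
 endfacet
 facet normal 0.217 0.971 -0.099
  outer loop
   vertex 1.4 4.9 0.7
   vertex 3.5 4.8 4.3
   vertex 4.8 4.1 0.3
  endloop
 endfacet
 facet normal -0.512 -0.080 0.855
  outer loop
   vertex 3.4 0.1 3.8
   vertex 3.5 4.8 4.3
   vertex 0.7 2.4 2.4
  endloop
 endfacet
 facet normal 0.351 -0.541 -0.764
  outer loop
   vertex 2.5 1.9 0.8
   vertex 4.8 4.1 0.3
   vertex 5.0 0.7 2.8
  endloop
 endfacet
 facet normal -0.510 -0.796 -0.325
  outer loop
   vertex 2.5 1.9 0.8
   vertex 3.4 0.1 3.8
   vertex 0.7 2.4 2.4
  endloop
 endfacet
 facet normal 0.000 -0.857 -0.514
  outer loop
   vertex 2.5 1.9 0.8
   vertex 5.0 0.7 2.8
   vertex 3.4 0.1 3.8
  endloop
 endfacet
 facet normal -0.680 -0.272 -0.680
  outer loop
   vertex 2.5 1.9 0.8
   vertex 0.7 2.4 2.4
   vertex 1.4 4.9 0.7
  endloop
 endfacet
 facet normal -0.136 -0.083 -0.987
  outer loop
   vertex 2.5 1.9 0.8
   vertex 1.4 4.9 0.7
   vertex 4.8 4.1 0.3
  endloop
 endfacet
 facet normal 0.996 0.079 0.028
  outer loop
   vertex 4.7 4.3 3.3
   vertex 5.0 0.7 2.8
   vertex 4.8 4.1 0.3
  endloop
 endfacet
 facet normal 0.348 0.936 -0.051
  outer loop
   vertex 4.7 4.3 3.3
   vertex 4.8 4.1 0.3
   vertex 3.5 4.8 4.3
  endloop
 endfacet
 facet normal 0.577 -0.238 0.781
  outer loop
   vertex 4.4 2.2 3.7
   vertex 3.4 0.1 3.8
   vertex 5.0 0.7 2.8
  endloop
 endfacet
 facet normal 0.319 -0.107 0.942
  outer loop
   vertex 4.4 2.2 3.7
   vertex 3.5 4.8 4.3
   vertex 3.4 0.1 3.8
  endloop
 endfacet
 facet normal 0.824 -0.010 0.566
  outer loop
   vertex 4.4 2.2 3.7
   vertex 5.0 0.7 2.8
   vertex 4.7 4.3 3.3
  endloop
 endfacet
 facet normal 0.652 0.051 0.757
  outer loop
   vertex 4.4 2.2 3.7
   vertex 4.7 4.3 3.3
   vertex 3.5 4.8 4.3
  endloop
 endfacet
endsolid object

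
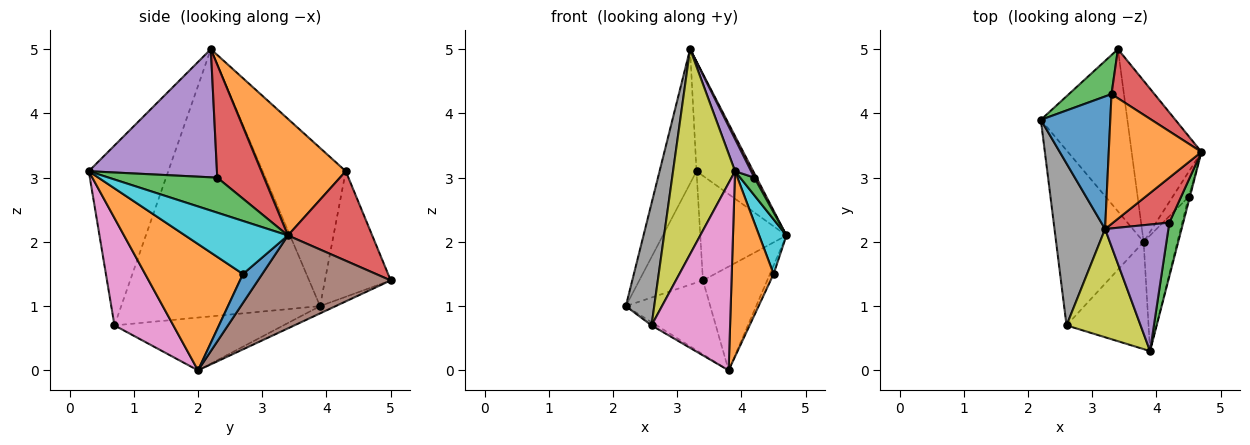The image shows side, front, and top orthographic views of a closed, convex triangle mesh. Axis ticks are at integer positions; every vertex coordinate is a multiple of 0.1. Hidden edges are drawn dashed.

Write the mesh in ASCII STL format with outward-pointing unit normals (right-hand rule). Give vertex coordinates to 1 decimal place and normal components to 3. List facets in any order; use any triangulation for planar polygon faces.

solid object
 facet normal -0.848 0.377 0.372
  outer loop
   vertex 3.3 4.3 3.1
   vertex 2.2 3.9 1.0
   vertex 3.2 2.2 5.0
  endloop
 endfacet
 facet normal 0.693 0.465 0.551
  outer loop
   vertex 3.3 4.3 3.1
   vertex 3.2 2.2 5.0
   vertex 4.7 3.4 2.1
  endloop
 endfacet
 facet normal 0.923 -0.120 0.366
  outer loop
   vertex 4.2 2.3 3.0
   vertex 3.9 0.3 3.1
   vertex 4.7 3.4 2.1
  endloop
 endfacet
 facet normal 0.894 -0.042 0.445
  outer loop
   vertex 4.2 2.3 3.0
   vertex 4.7 3.4 2.1
   vertex 3.2 2.2 5.0
  endloop
 endfacet
 facet normal 0.891 -0.112 0.440
  outer loop
   vertex 4.2 2.3 3.0
   vertex 3.2 2.2 5.0
   vertex 3.9 0.3 3.1
  endloop
 endfacet
 facet normal -0.516 0.016 -0.856
  outer loop
   vertex 2.6 0.7 0.7
   vertex 2.2 3.9 1.0
   vertex 3.8 2.0 0.0
  endloop
 endfacet
 facet normal 0.545 -0.728 -0.417
  outer loop
   vertex 2.6 0.7 0.7
   vertex 3.8 2.0 0.0
   vertex 3.9 0.3 3.1
  endloop
 endfacet
 facet normal -0.973 -0.139 0.184
  outer loop
   vertex 2.6 0.7 0.7
   vertex 3.2 2.2 5.0
   vertex 2.2 3.9 1.0
  endloop
 endfacet
 facet normal -0.750 -0.585 0.309
  outer loop
   vertex 2.6 0.7 0.7
   vertex 3.9 0.3 3.1
   vertex 3.2 2.2 5.0
  endloop
 endfacet
 facet normal 0.966 -0.257 -0.023
  outer loop
   vertex 4.5 2.7 1.5
   vertex 4.7 3.4 2.1
   vertex 3.9 0.3 3.1
  endloop
 endfacet
 facet normal 0.862 0.164 -0.479
  outer loop
   vertex 4.5 2.7 1.5
   vertex 3.8 2.0 0.0
   vertex 4.7 3.4 2.1
  endloop
 endfacet
 facet normal 0.893 -0.382 -0.238
  outer loop
   vertex 4.5 2.7 1.5
   vertex 3.9 0.3 3.1
   vertex 3.8 2.0 0.0
  endloop
 endfacet
 facet normal -0.698 0.675 0.237
  outer loop
   vertex 3.4 5.0 1.4
   vertex 2.2 3.9 1.0
   vertex 3.3 4.3 3.1
  endloop
 endfacet
 facet normal 0.663 0.678 0.318
  outer loop
   vertex 3.4 5.0 1.4
   vertex 3.3 4.3 3.1
   vertex 4.7 3.4 2.1
  endloop
 endfacet
 facet normal -0.076 0.413 -0.907
  outer loop
   vertex 3.4 5.0 1.4
   vertex 3.8 2.0 0.0
   vertex 2.2 3.9 1.0
  endloop
 endfacet
 facet normal 0.746 0.361 -0.560
  outer loop
   vertex 3.4 5.0 1.4
   vertex 4.7 3.4 2.1
   vertex 3.8 2.0 0.0
  endloop
 endfacet
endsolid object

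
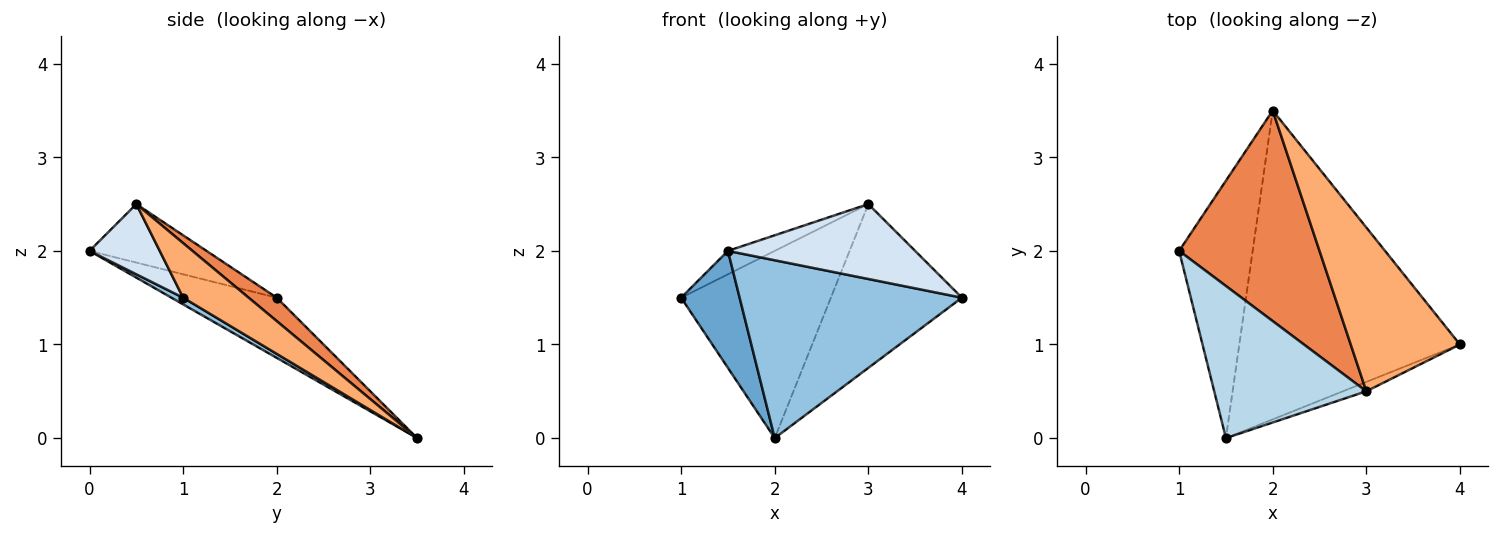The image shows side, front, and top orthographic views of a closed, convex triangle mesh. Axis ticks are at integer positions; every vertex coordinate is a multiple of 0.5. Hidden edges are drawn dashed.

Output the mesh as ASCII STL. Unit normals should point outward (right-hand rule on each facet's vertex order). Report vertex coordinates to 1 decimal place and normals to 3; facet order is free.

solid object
 facet normal -0.597 -0.332 -0.730
  outer loop
   vertex 2.0 3.5 0.0
   vertex 1.5 0.0 2.0
   vertex 1.0 2.0 1.5
  endloop
 endfacet
 facet normal 0.026 -0.499 -0.866
  outer loop
   vertex 2.0 3.5 0.0
   vertex 4.0 1.0 1.5
   vertex 1.5 0.0 2.0
  endloop
 endfacet
 facet normal -0.355 0.142 0.924
  outer loop
   vertex 3.0 0.5 2.5
   vertex 1.0 2.0 1.5
   vertex 1.5 0.0 2.0
  endloop
 endfacet
 facet normal 0.349 -0.930 -0.116
  outer loop
   vertex 3.0 0.5 2.5
   vertex 1.5 0.0 2.0
   vertex 4.0 1.0 1.5
  endloop
 endfacet
 facet normal 0.124 0.659 0.742
  outer loop
   vertex 3.0 0.5 2.5
   vertex 2.0 3.5 0.0
   vertex 1.0 2.0 1.5
  endloop
 endfacet
 facet normal 0.333 0.667 0.667
  outer loop
   vertex 3.0 0.5 2.5
   vertex 4.0 1.0 1.5
   vertex 2.0 3.5 0.0
  endloop
 endfacet
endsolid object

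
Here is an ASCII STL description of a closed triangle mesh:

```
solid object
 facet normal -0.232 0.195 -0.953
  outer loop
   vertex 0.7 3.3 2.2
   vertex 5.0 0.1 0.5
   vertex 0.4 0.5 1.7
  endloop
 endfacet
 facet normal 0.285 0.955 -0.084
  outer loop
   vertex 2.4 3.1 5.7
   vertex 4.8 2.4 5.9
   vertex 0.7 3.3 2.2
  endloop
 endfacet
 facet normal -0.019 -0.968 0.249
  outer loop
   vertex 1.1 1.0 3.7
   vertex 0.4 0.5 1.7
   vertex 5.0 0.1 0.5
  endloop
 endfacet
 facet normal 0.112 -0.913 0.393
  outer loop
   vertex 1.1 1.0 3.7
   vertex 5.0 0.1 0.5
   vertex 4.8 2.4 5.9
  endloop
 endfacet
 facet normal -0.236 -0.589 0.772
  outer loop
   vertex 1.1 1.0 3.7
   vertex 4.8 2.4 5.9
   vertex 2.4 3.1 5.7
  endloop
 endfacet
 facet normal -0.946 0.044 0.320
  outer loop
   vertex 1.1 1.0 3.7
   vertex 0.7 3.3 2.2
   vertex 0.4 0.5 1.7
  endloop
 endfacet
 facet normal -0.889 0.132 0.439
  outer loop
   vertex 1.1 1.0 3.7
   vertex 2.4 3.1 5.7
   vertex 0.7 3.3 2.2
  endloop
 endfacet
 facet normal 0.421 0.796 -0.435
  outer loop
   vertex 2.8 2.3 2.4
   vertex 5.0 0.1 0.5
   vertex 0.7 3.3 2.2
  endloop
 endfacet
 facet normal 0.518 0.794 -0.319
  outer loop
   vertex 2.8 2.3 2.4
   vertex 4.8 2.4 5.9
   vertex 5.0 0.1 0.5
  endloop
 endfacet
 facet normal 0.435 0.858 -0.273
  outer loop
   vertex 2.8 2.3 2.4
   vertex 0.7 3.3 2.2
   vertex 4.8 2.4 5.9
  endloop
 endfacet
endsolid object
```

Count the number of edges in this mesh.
15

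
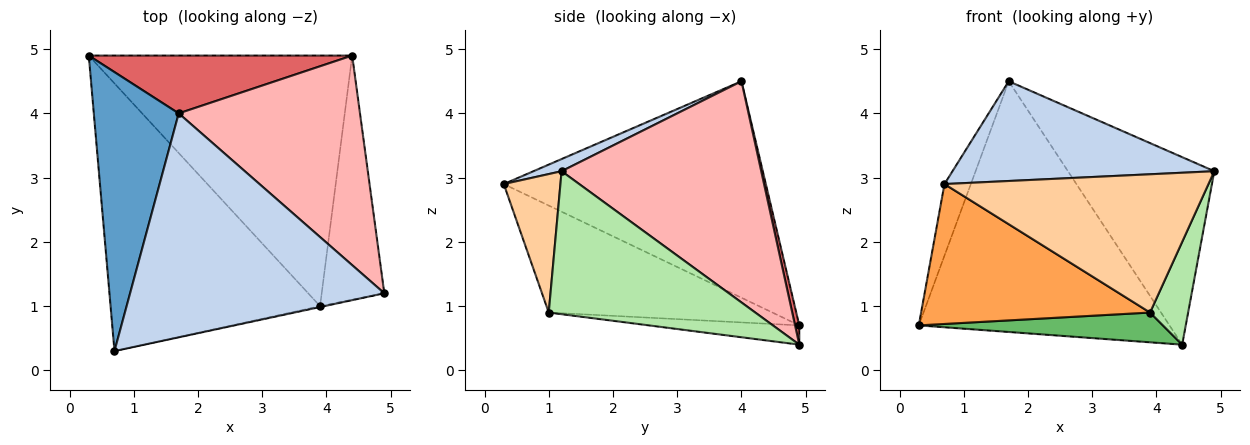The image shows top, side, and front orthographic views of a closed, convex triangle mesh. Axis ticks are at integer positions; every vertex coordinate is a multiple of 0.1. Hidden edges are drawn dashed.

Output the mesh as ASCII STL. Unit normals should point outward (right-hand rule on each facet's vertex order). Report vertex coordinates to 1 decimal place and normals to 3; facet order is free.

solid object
 facet normal -0.927 0.093 0.364
  outer loop
   vertex 1.7 4.0 4.5
   vertex 0.3 4.9 0.7
   vertex 0.7 0.3 2.9
  endloop
 endfacet
 facet normal 0.044 -0.406 0.913
  outer loop
   vertex 1.7 4.0 4.5
   vertex 0.7 0.3 2.9
   vertex 4.9 1.2 3.1
  endloop
 endfacet
 facet normal -0.412 -0.422 -0.807
  outer loop
   vertex 3.9 1.0 0.9
   vertex 0.7 0.3 2.9
   vertex 0.3 4.9 0.7
  endloop
 endfacet
 facet normal 0.210 -0.978 -0.006
  outer loop
   vertex 3.9 1.0 0.9
   vertex 4.9 1.2 3.1
   vertex 0.7 0.3 2.9
  endloop
 endfacet
 facet normal -0.072 -0.118 -0.990
  outer loop
   vertex 4.4 4.9 0.4
   vertex 3.9 1.0 0.9
   vertex 0.3 4.9 0.7
  endloop
 endfacet
 facet normal 0.903 -0.167 -0.395
  outer loop
   vertex 4.4 4.9 0.4
   vertex 4.9 1.2 3.1
   vertex 3.9 1.0 0.9
  endloop
 endfacet
 facet normal 0.016 0.974 0.225
  outer loop
   vertex 4.4 4.9 0.4
   vertex 0.3 4.9 0.7
   vertex 1.7 4.0 4.5
  endloop
 endfacet
 facet normal 0.673 0.493 0.551
  outer loop
   vertex 4.4 4.9 0.4
   vertex 1.7 4.0 4.5
   vertex 4.9 1.2 3.1
  endloop
 endfacet
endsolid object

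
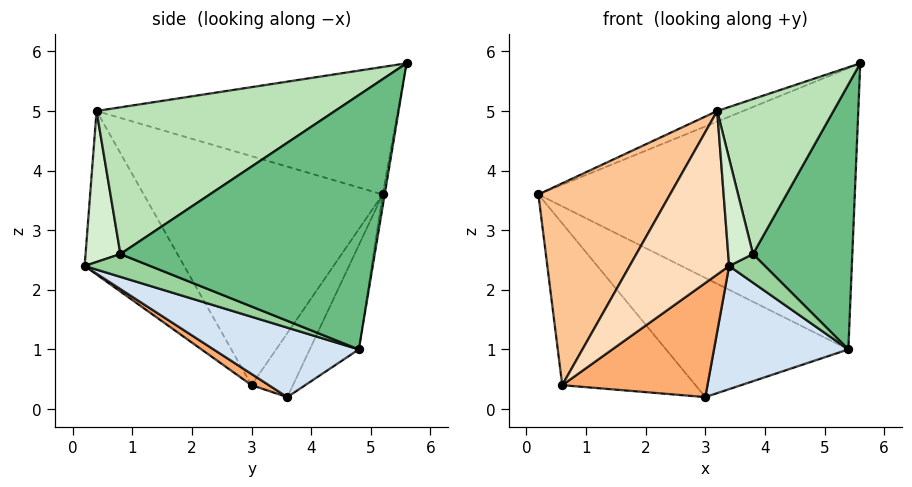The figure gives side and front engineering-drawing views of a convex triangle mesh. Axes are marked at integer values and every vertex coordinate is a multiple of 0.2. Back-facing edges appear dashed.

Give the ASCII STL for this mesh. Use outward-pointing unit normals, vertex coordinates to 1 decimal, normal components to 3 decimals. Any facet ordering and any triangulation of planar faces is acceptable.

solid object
 facet normal -0.379 0.033 0.925
  outer loop
   vertex 3.2 0.4 5.0
   vertex 5.6 5.6 5.8
   vertex 0.2 5.2 3.6
  endloop
 endfacet
 facet normal -0.006 0.986 -0.164
  outer loop
   vertex 5.4 4.8 1.0
   vertex 0.2 5.2 3.6
   vertex 5.6 5.6 5.8
  endloop
 endfacet
 facet normal -0.216 0.803 -0.556
  outer loop
   vertex 5.4 4.8 1.0
   vertex 3.0 3.6 0.2
   vertex 0.2 5.2 3.6
  endloop
 endfacet
 facet normal 0.474 -0.438 -0.764
  outer loop
   vertex 5.4 4.8 1.0
   vertex 3.4 0.2 2.4
   vertex 3.0 3.6 0.2
  endloop
 endfacet
 facet normal -0.244 0.785 -0.570
  outer loop
   vertex 0.6 3.0 0.4
   vertex 0.2 5.2 3.6
   vertex 3.0 3.6 0.2
  endloop
 endfacet
 facet normal 0.064 -0.537 -0.841
  outer loop
   vertex 0.6 3.0 0.4
   vertex 3.0 3.6 0.2
   vertex 3.4 0.2 2.4
  endloop
 endfacet
 facet normal -0.855 -0.471 0.217
  outer loop
   vertex 0.6 3.0 0.4
   vertex 3.2 0.4 5.0
   vertex 0.2 5.2 3.6
  endloop
 endfacet
 facet normal -0.707 -0.707 0.000
  outer loop
   vertex 0.6 3.0 0.4
   vertex 3.4 0.2 2.4
   vertex 3.2 0.4 5.0
  endloop
 endfacet
 facet normal 0.931 -0.364 0.022
  outer loop
   vertex 3.8 0.8 2.6
   vertex 5.4 4.8 1.0
   vertex 5.6 5.6 5.8
  endloop
 endfacet
 facet normal 0.836 -0.456 -0.304
  outer loop
   vertex 3.8 0.8 2.6
   vertex 3.4 0.2 2.4
   vertex 5.4 4.8 1.0
  endloop
 endfacet
 facet normal 0.889 -0.433 0.150
  outer loop
   vertex 3.8 0.8 2.6
   vertex 5.6 5.6 5.8
   vertex 3.2 0.4 5.0
  endloop
 endfacet
 facet normal 0.811 -0.576 0.107
  outer loop
   vertex 3.8 0.8 2.6
   vertex 3.2 0.4 5.0
   vertex 3.4 0.2 2.4
  endloop
 endfacet
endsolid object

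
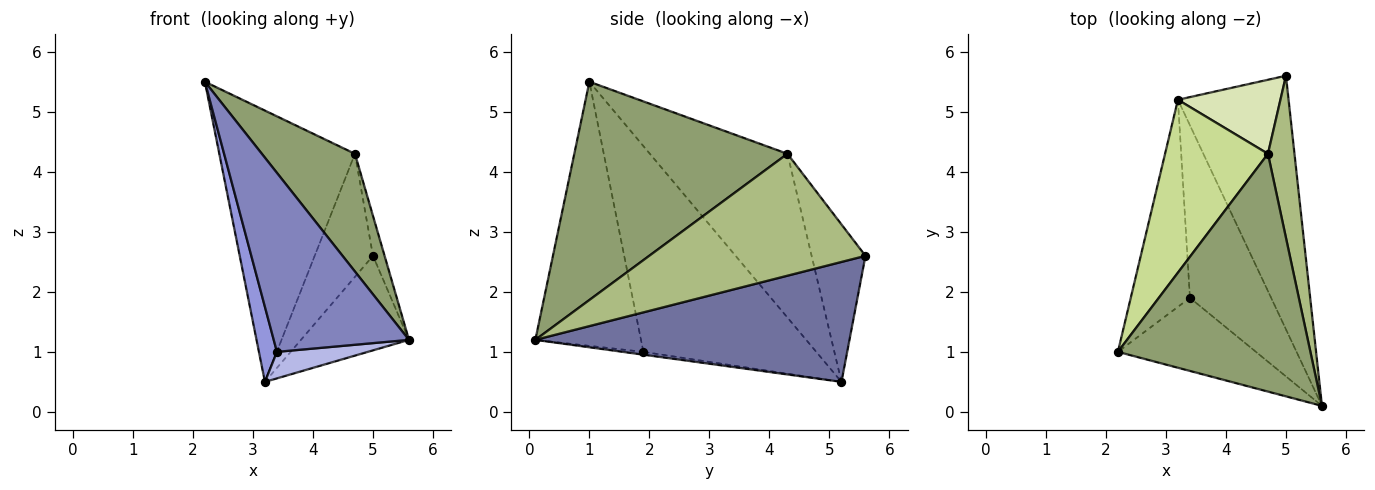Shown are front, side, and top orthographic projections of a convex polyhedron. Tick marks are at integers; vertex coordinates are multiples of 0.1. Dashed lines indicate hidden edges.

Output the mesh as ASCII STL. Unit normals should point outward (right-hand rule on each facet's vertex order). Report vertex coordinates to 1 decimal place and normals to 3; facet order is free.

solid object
 facet normal 0.713 0.245 -0.657
  outer loop
   vertex 3.2 5.2 0.5
   vertex 5.0 5.6 2.6
   vertex 5.6 0.1 1.2
  endloop
 endfacet
 facet normal -0.586 -0.750 -0.306
  outer loop
   vertex 3.4 1.9 1.0
   vertex 5.6 0.1 1.2
   vertex 2.2 1.0 5.5
  endloop
 endfacet
 facet normal -0.956 -0.100 -0.275
  outer loop
   vertex 3.4 1.9 1.0
   vertex 2.2 1.0 5.5
   vertex 3.2 5.2 0.5
  endloop
 endfacet
 facet normal -0.034 -0.152 -0.988
  outer loop
   vertex 3.4 1.9 1.0
   vertex 3.2 5.2 0.5
   vertex 5.6 0.1 1.2
  endloop
 endfacet
 facet normal 0.713 -0.311 0.629
  outer loop
   vertex 4.7 4.3 4.3
   vertex 2.2 1.0 5.5
   vertex 5.6 0.1 1.2
  endloop
 endfacet
 facet normal 0.976 0.052 0.212
  outer loop
   vertex 4.7 4.3 4.3
   vertex 5.6 0.1 1.2
   vertex 5.0 5.6 2.6
  endloop
 endfacet
 facet normal -0.650 0.641 0.408
  outer loop
   vertex 4.7 4.3 4.3
   vertex 3.2 5.2 0.5
   vertex 2.2 1.0 5.5
  endloop
 endfacet
 facet normal -0.621 0.672 0.404
  outer loop
   vertex 4.7 4.3 4.3
   vertex 5.0 5.6 2.6
   vertex 3.2 5.2 0.5
  endloop
 endfacet
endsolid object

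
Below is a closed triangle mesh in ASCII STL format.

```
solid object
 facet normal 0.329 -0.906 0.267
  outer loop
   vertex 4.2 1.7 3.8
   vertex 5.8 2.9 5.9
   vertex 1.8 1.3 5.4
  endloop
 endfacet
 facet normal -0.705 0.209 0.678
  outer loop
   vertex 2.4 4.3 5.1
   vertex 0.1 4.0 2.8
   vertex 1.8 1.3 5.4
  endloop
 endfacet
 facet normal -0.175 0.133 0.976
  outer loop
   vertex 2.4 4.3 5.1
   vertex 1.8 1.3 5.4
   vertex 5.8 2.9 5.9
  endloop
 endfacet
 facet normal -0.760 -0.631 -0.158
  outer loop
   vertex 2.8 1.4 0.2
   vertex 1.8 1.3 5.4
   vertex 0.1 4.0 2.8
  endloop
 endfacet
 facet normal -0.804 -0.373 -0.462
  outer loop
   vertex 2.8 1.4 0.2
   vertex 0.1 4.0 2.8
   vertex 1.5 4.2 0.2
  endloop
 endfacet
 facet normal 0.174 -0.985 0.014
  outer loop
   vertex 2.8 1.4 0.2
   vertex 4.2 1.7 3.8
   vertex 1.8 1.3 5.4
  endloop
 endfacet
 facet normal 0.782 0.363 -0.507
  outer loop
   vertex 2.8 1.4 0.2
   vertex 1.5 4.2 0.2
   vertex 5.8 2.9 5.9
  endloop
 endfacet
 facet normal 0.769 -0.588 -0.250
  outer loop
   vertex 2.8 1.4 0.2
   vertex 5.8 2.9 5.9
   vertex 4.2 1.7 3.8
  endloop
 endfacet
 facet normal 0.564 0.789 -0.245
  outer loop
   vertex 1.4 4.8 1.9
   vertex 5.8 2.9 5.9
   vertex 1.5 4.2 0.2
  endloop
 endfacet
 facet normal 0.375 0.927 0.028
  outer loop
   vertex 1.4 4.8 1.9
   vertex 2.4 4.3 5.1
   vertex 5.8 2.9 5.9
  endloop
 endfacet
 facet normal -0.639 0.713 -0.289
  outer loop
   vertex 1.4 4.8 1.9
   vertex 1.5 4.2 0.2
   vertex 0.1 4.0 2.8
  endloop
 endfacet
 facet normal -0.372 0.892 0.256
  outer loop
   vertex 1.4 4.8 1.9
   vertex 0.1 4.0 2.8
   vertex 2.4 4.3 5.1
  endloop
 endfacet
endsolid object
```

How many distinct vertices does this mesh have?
8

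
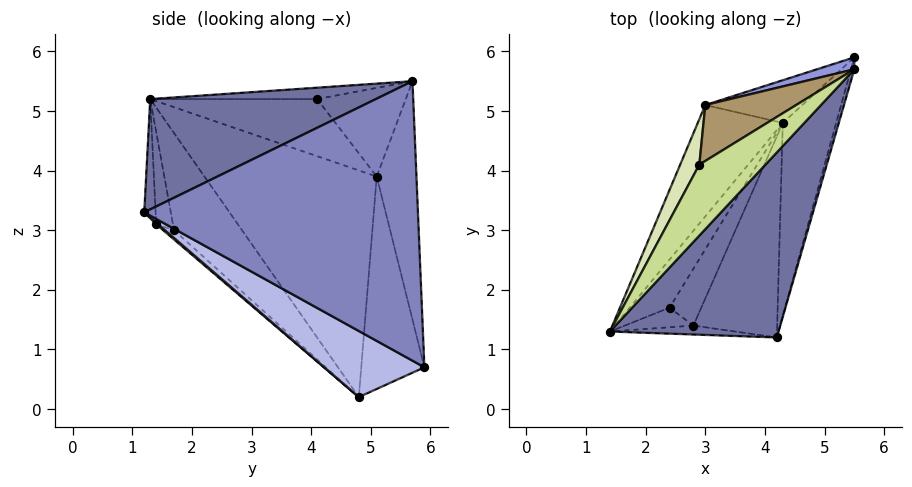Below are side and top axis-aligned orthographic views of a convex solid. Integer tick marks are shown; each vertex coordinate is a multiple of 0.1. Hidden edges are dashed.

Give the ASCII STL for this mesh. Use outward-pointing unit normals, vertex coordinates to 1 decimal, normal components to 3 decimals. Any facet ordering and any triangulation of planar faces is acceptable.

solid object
 facet normal 0.476 -0.493 0.728
  outer loop
   vertex 5.5 5.7 5.5
   vertex 1.4 1.3 5.2
   vertex 4.2 1.2 3.3
  endloop
 endfacet
 facet normal 0.962 -0.272 -0.011
  outer loop
   vertex 5.5 5.7 5.5
   vertex 4.2 1.2 3.3
   vertex 5.5 5.9 0.7
  endloop
 endfacet
 facet normal -0.257 0.965 0.040
  outer loop
   vertex 3.0 5.1 3.9
   vertex 5.5 5.7 5.5
   vertex 5.5 5.9 0.7
  endloop
 endfacet
 facet normal 0.678 -0.490 -0.548
  outer loop
   vertex 4.3 4.8 0.2
   vertex 5.5 5.9 0.7
   vertex 4.2 1.2 3.3
  endloop
 endfacet
 facet normal -0.903 0.264 -0.339
  outer loop
   vertex 4.3 4.8 0.2
   vertex 1.4 1.3 5.2
   vertex 3.0 5.1 3.9
  endloop
 endfacet
 facet normal -0.588 0.763 -0.268
  outer loop
   vertex 4.3 4.8 0.2
   vertex 3.0 5.1 3.9
   vertex 5.5 5.9 0.7
  endloop
 endfacet
 facet normal -0.169 0.091 0.981
  outer loop
   vertex 2.9 4.1 5.2
   vertex 1.4 1.3 5.2
   vertex 5.5 5.7 5.5
  endloop
 endfacet
 facet normal -0.845 0.453 0.283
  outer loop
   vertex 2.9 4.1 5.2
   vertex 3.0 5.1 3.9
   vertex 1.4 1.3 5.2
  endloop
 endfacet
 facet normal -0.494 0.707 0.506
  outer loop
   vertex 2.9 4.1 5.2
   vertex 5.5 5.7 5.5
   vertex 3.0 5.1 3.9
  endloop
 endfacet
 facet normal -0.903 0.219 -0.371
  outer loop
   vertex 2.4 1.7 3.0
   vertex 1.4 1.3 5.2
   vertex 4.3 4.8 0.2
  endloop
 endfacet
 facet normal 0.015 -0.653 -0.757
  outer loop
   vertex 2.8 1.4 3.1
   vertex 4.3 4.8 0.2
   vertex 4.2 1.2 3.3
  endloop
 endfacet
 facet normal -0.231 -0.570 -0.788
  outer loop
   vertex 2.8 1.4 3.1
   vertex 2.4 1.7 3.0
   vertex 4.3 4.8 0.2
  endloop
 endfacet
 facet normal -0.122 -0.984 -0.128
  outer loop
   vertex 2.8 1.4 3.1
   vertex 4.2 1.2 3.3
   vertex 1.4 1.3 5.2
  endloop
 endfacet
 facet normal -0.497 -0.786 -0.369
  outer loop
   vertex 2.8 1.4 3.1
   vertex 1.4 1.3 5.2
   vertex 2.4 1.7 3.0
  endloop
 endfacet
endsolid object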